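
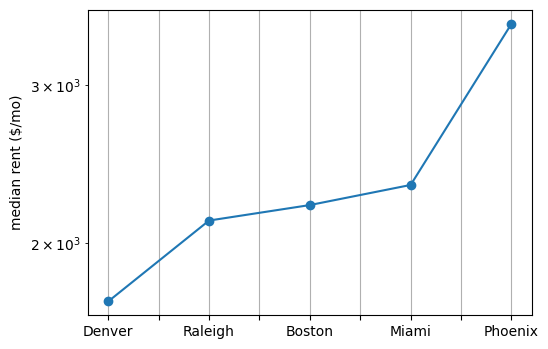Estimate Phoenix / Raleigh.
Phoenix ≈ 3600, Raleigh ≈ 2200; 3600/2200 ≈ 1.64.

≈ 1.64×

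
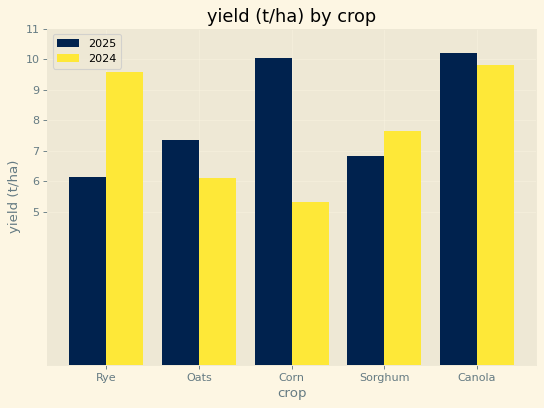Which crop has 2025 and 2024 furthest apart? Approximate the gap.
Corn, ≈ 5 t/ha

Corn: 2025 ≈ 10, 2024 ≈ 5 → gap ≈ 5. Next-largest (Rye) is only ≈ 4.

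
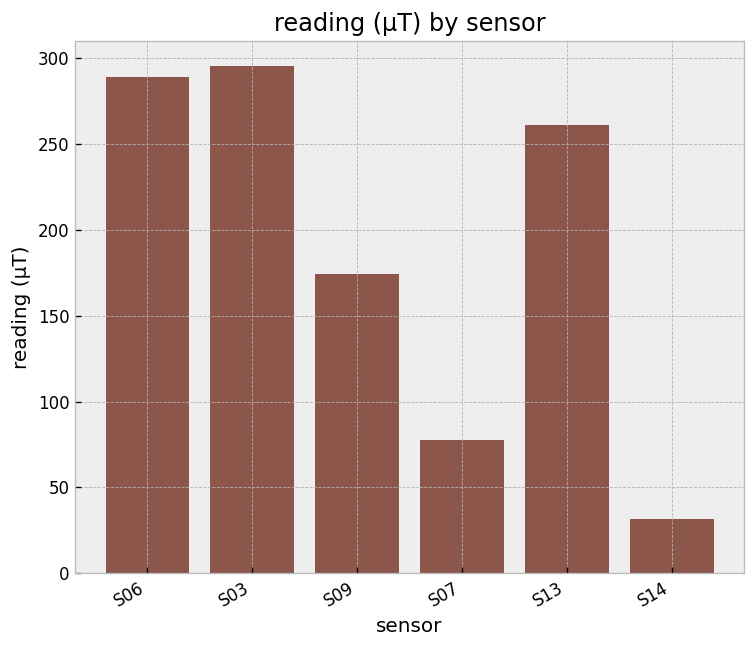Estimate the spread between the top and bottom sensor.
≈ 275

Max S03 ≈ 300, min S14 ≈ 25; range ≈ 275.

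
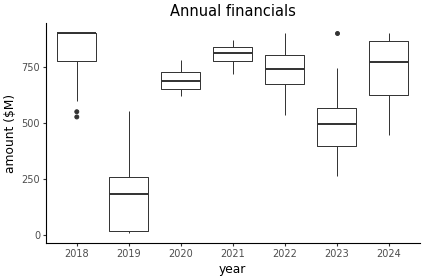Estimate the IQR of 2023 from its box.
≈ 200

Q3 ≈ 600, Q1 ≈ 400; IQR ≈ 200.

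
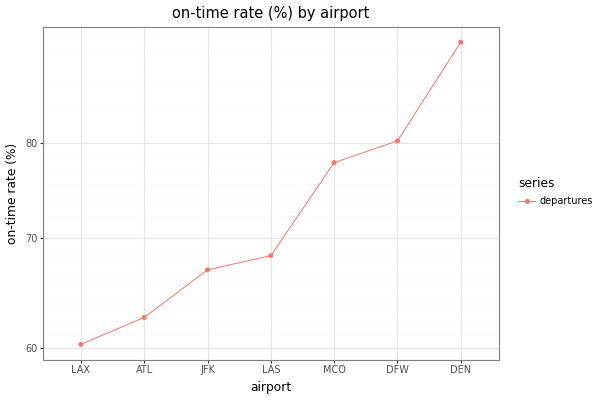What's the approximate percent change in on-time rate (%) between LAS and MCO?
LAS ≈ 70, MCO ≈ 80; (80 − 70) / 70 ≈ +14.3%.

≈ +14.3%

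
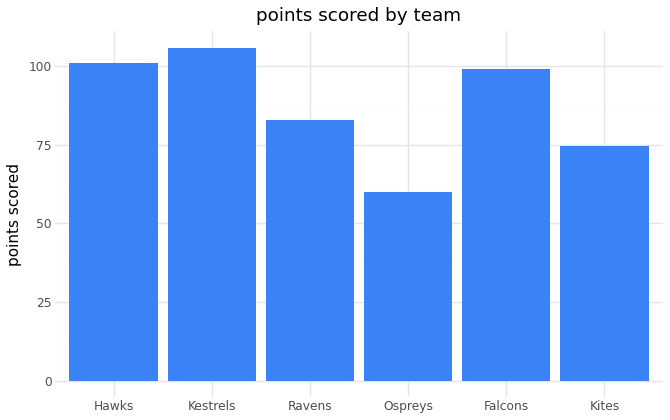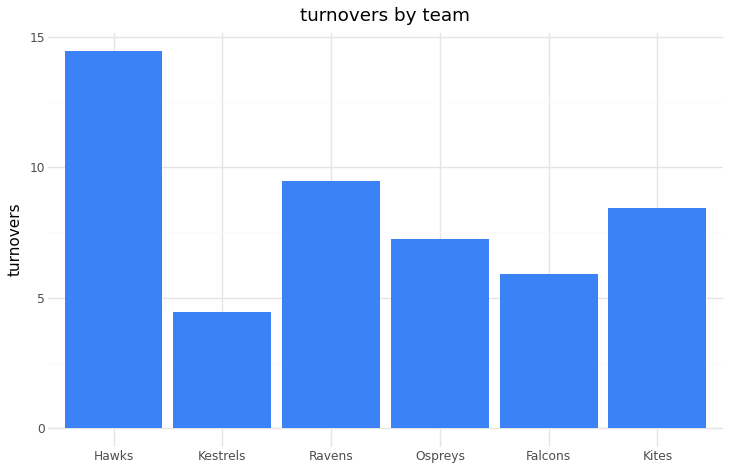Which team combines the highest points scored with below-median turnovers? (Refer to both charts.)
Kestrels

Chart 2 median turnovers ≈ 8; below-median teams: Kestrels, Ospreys, Falcons. Among those, Kestrels has the highest points scored (≈ 110).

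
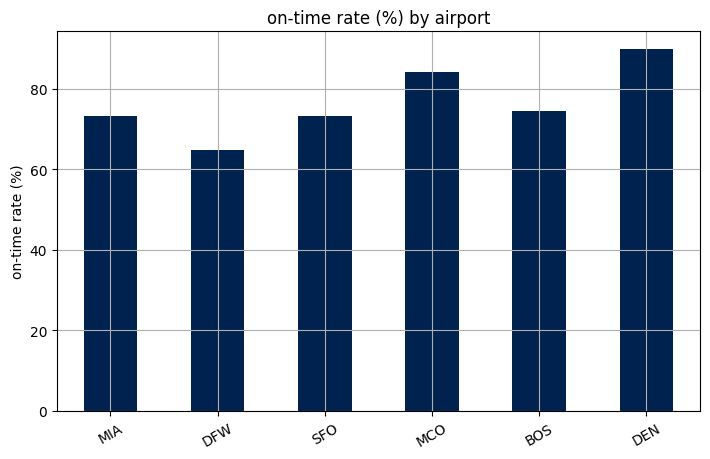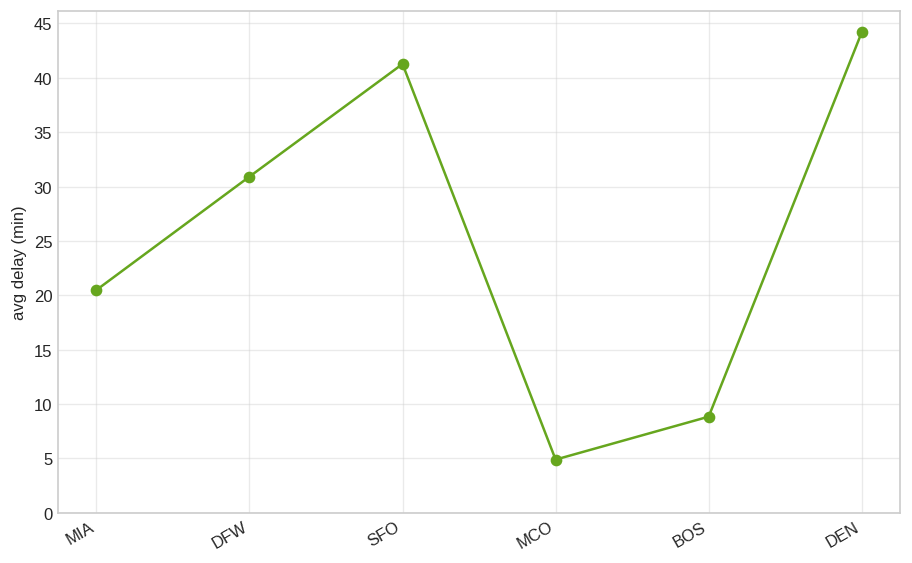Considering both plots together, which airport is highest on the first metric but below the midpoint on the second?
Chart 2 median avg delay (min) ≈ 25; below-median airports: MIA, MCO, BOS. Among those, MCO has the highest on-time rate (%) (≈ 80).

MCO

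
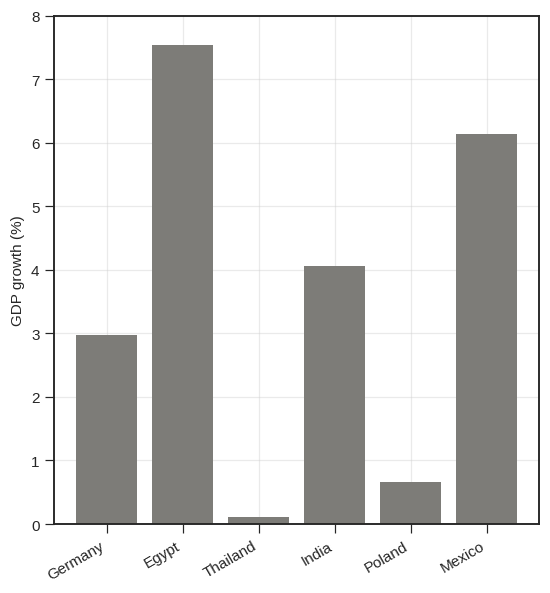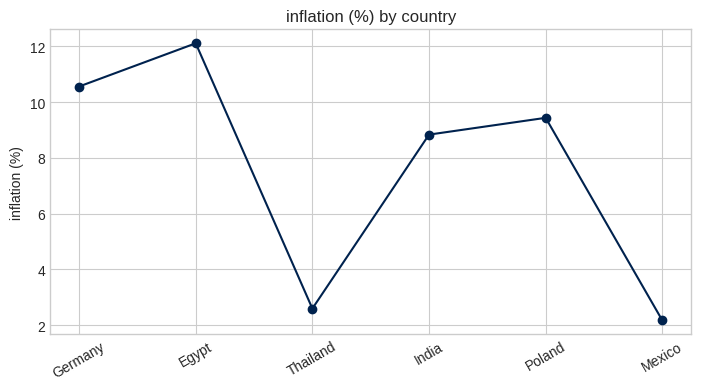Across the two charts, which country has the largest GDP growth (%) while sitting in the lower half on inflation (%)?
Mexico

Chart 2 median inflation (%) ≈ 10; below-median countries: Thailand, India, Mexico. Among those, Mexico has the highest GDP growth (%) (≈ 6).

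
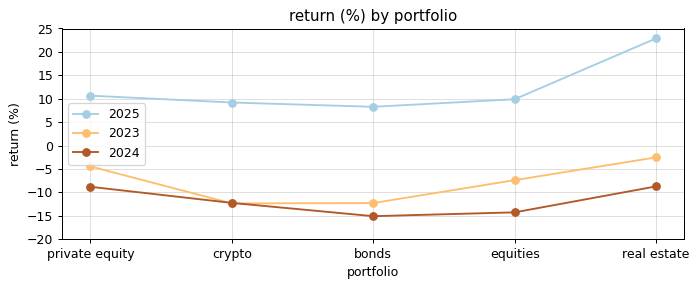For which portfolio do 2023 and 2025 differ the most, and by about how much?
real estate, ≈ 30 %

real estate: 2023 ≈ -5, 2025 ≈ 25 → gap ≈ 30. Next-largest (crypto) is only ≈ 20.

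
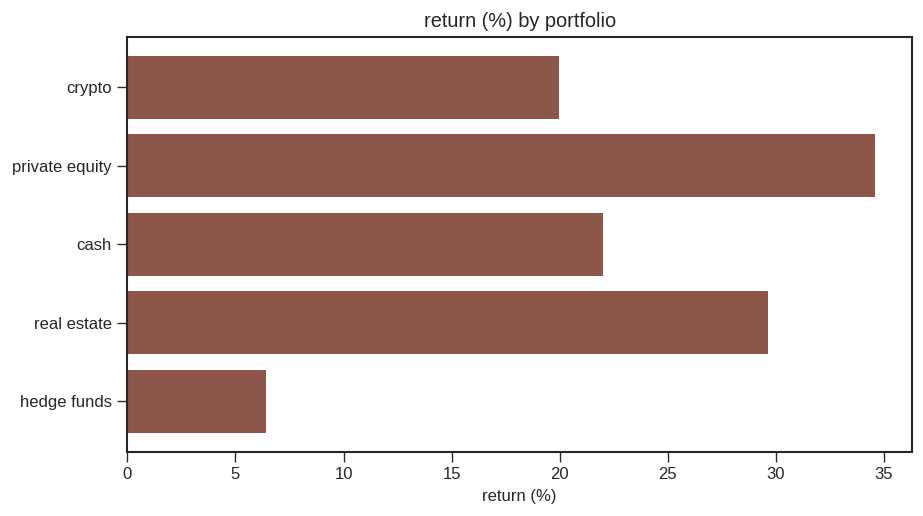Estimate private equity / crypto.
≈ 1.75×

private equity ≈ 35, crypto ≈ 20; 35/20 ≈ 1.75.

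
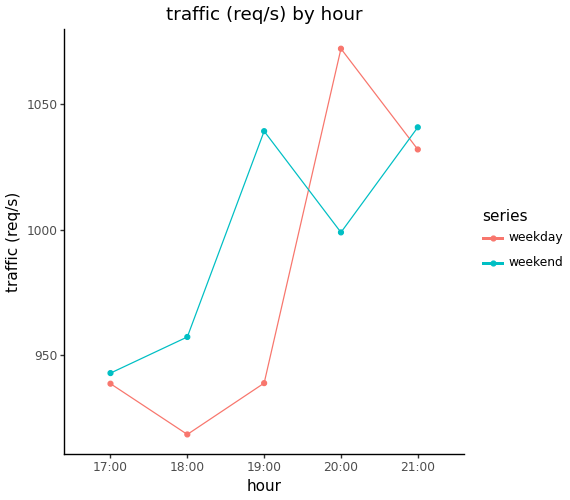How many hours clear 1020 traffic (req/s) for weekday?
Above 1020: 20:00, 21:00.

2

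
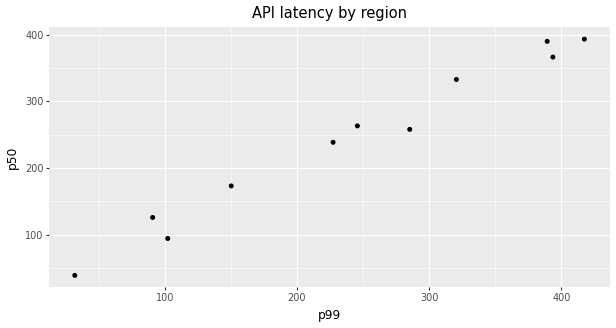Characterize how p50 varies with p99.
Points are positively correlated; strong (|r| ≈ 1.0).

positive, strong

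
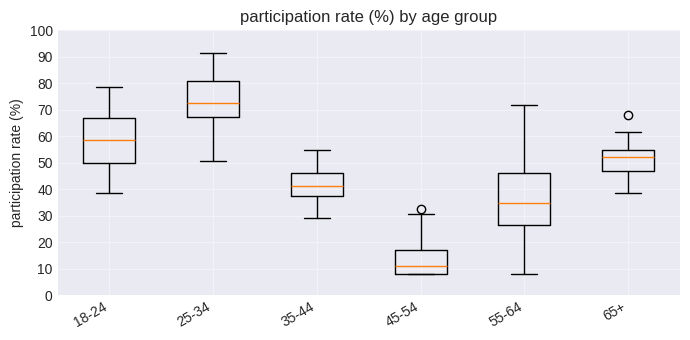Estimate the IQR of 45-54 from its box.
Q3 ≈ 20, Q1 ≈ 10; IQR ≈ 10.

≈ 10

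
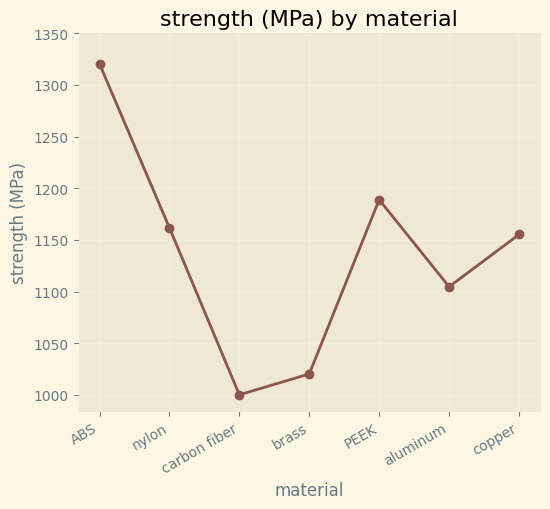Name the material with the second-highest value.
PEEK

Top 3: ABS ≈ 1300, PEEK ≈ 1200, nylon ≈ 1150.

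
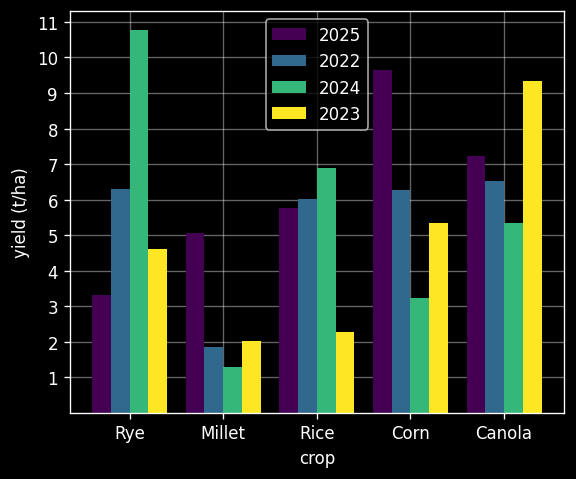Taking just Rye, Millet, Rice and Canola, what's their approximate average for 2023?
≈ 4

(5 + 2 + 2 + 9) / 4 ≈ 4.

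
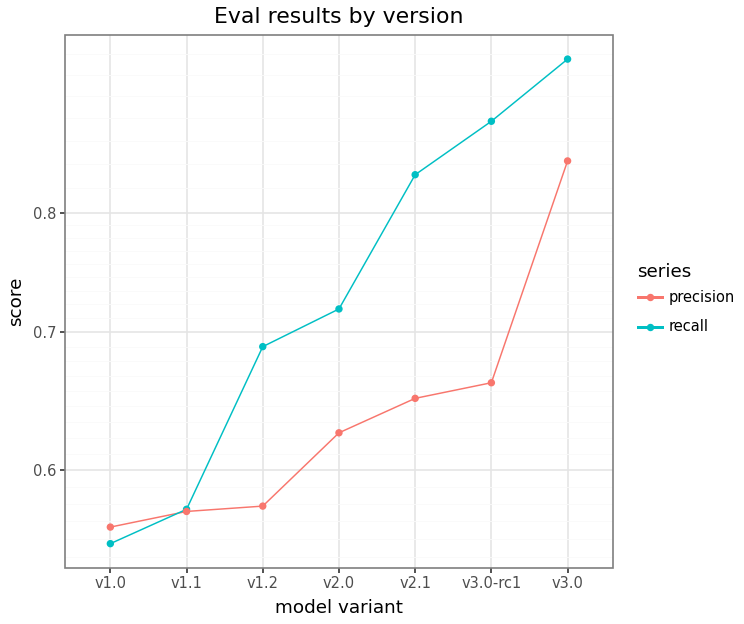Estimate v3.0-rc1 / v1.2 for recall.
v3.0-rc1 ≈ 0.90, v1.2 ≈ 0.70; 0.90/0.70 ≈ 1.29.

≈ 1.29×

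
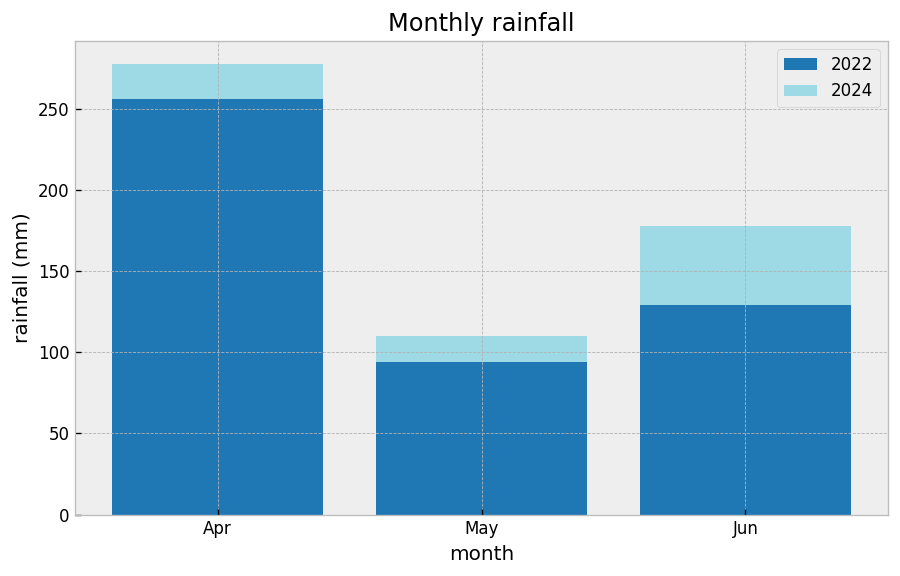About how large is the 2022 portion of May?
≈ 100

2022 top ≈ 100, bottom ≈ 0; segment ≈ 100.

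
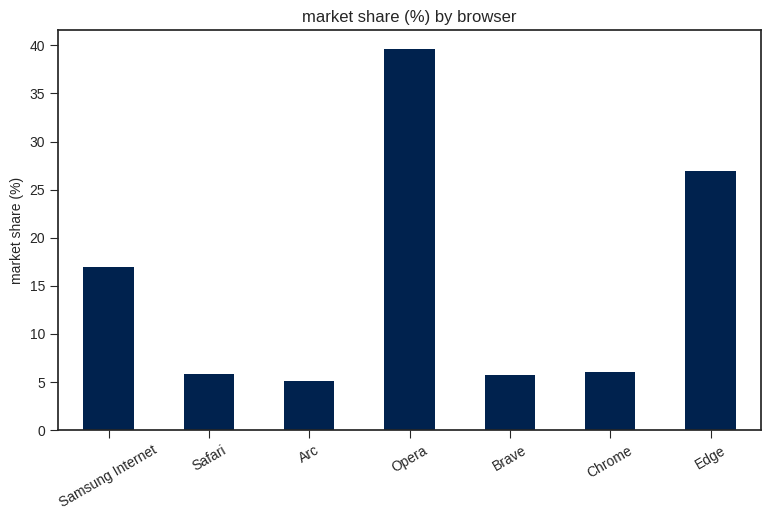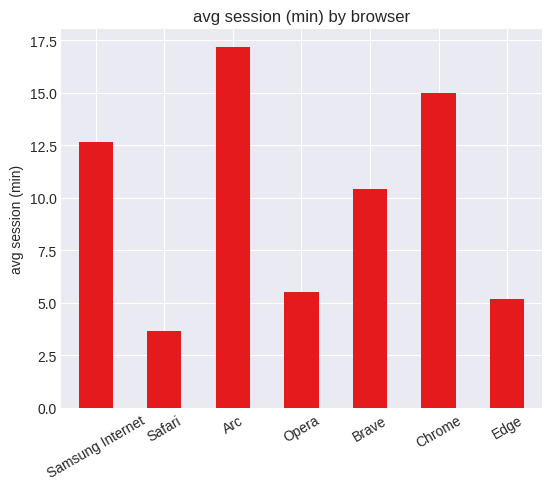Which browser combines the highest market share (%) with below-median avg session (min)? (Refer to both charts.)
Chart 2 median avg session (min) ≈ 10; below-median browsers: Safari, Opera, Edge. Among those, Opera has the highest market share (%) (≈ 40).

Opera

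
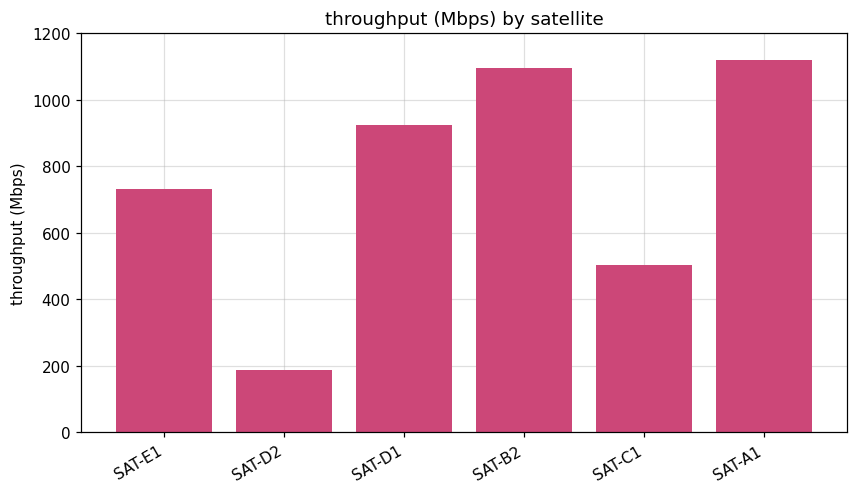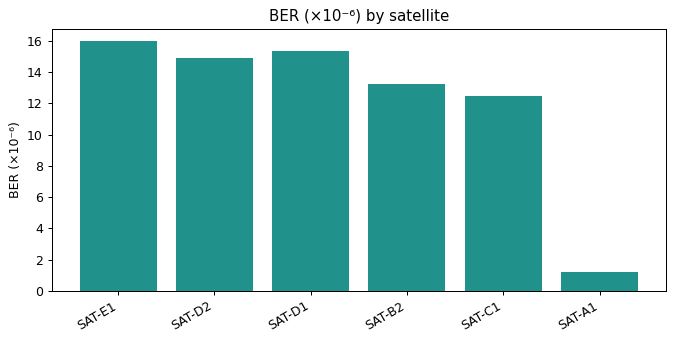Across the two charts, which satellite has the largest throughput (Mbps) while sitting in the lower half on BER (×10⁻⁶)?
Chart 2 median BER (×10⁻⁶) ≈ 14; below-median satellites: SAT-B2, SAT-C1, SAT-A1. Among those, SAT-A1 has the highest throughput (Mbps) (≈ 1200).

SAT-A1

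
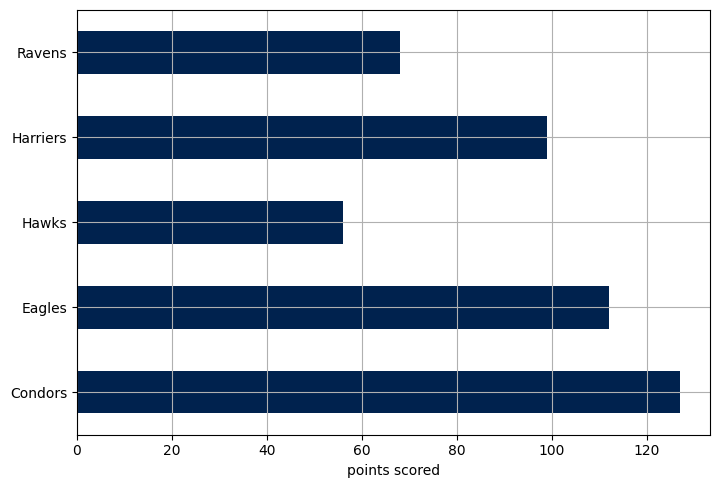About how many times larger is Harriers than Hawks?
Harriers ≈ 100, Hawks ≈ 60; 100/60 ≈ 1.67.

≈ 1.67×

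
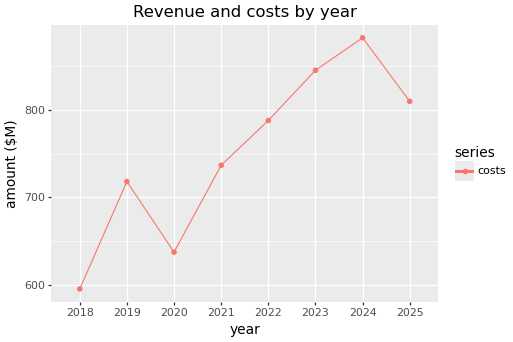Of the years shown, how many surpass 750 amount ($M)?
Above 750: 2022, 2023, 2024, 2025.

4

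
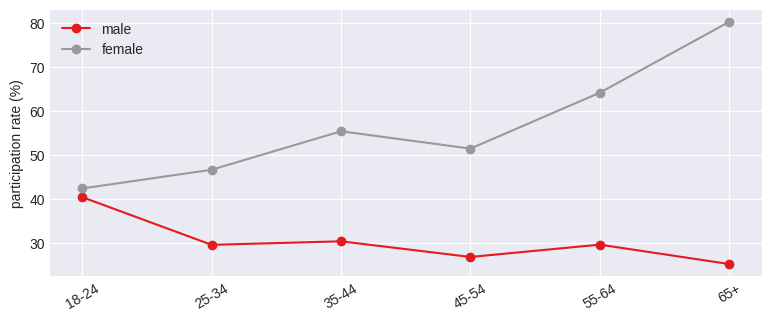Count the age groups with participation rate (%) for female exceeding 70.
Above 70: 65+.

1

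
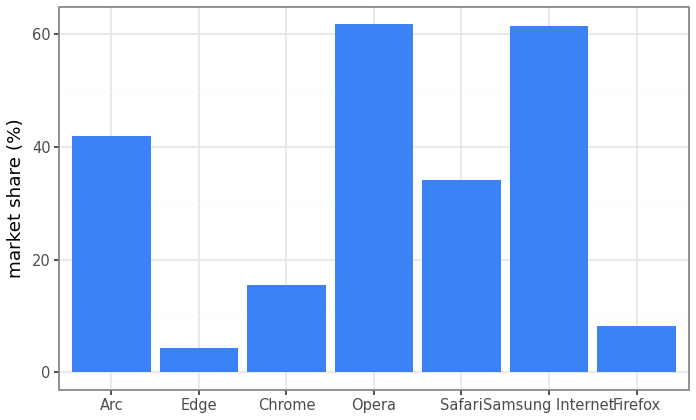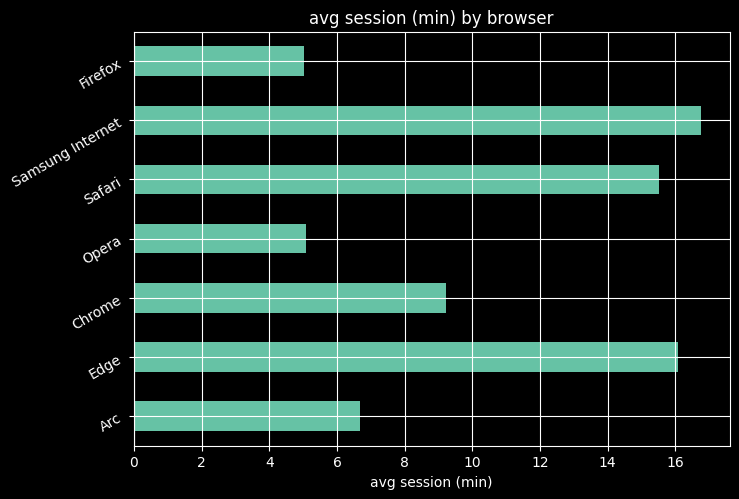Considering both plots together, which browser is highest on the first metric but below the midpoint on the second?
Chart 2 median avg session (min) ≈ 10; below-median browsers: Arc, Opera, Firefox. Among those, Opera has the highest market share (%) (≈ 60).

Opera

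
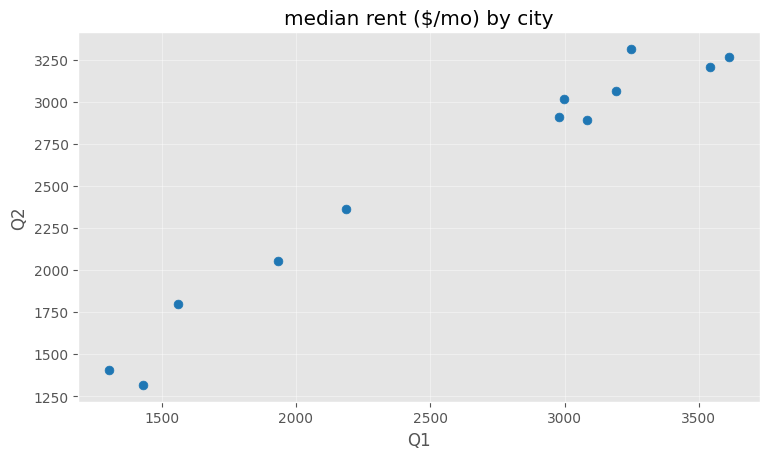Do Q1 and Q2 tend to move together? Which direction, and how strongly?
Points are positively correlated; strong (|r| ≈ 1.0).

positive, strong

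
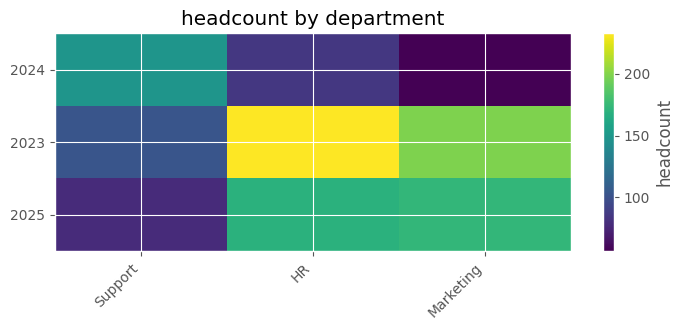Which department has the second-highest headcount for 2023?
Marketing

Top 3 for 2023: HR ≈ 240, Marketing ≈ 200, Support ≈ 100.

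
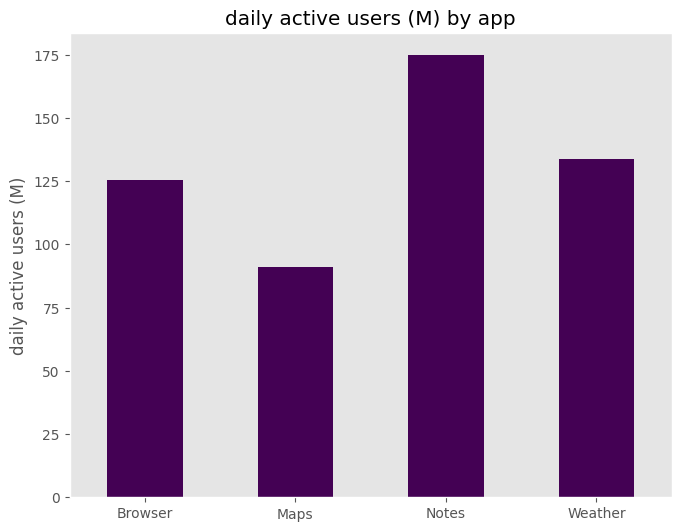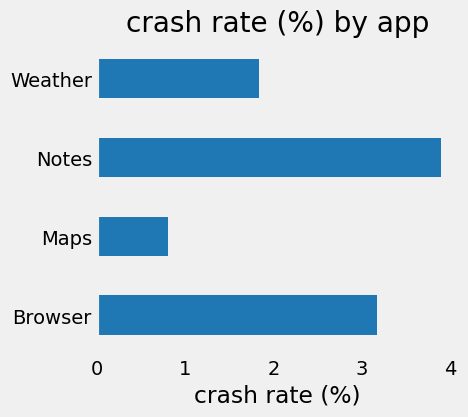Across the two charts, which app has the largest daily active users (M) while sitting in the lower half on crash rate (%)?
Chart 2 median crash rate (%) ≈ 2.5; below-median apps: Maps, Weather. Among those, Weather has the highest daily active users (M) (≈ 140).

Weather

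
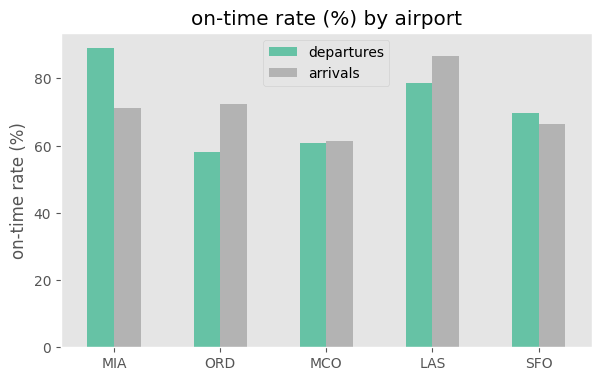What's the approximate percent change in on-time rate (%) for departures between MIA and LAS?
≈ -11.1%

MIA ≈ 90, LAS ≈ 80; (80 − 90) / 90 ≈ -11.1%.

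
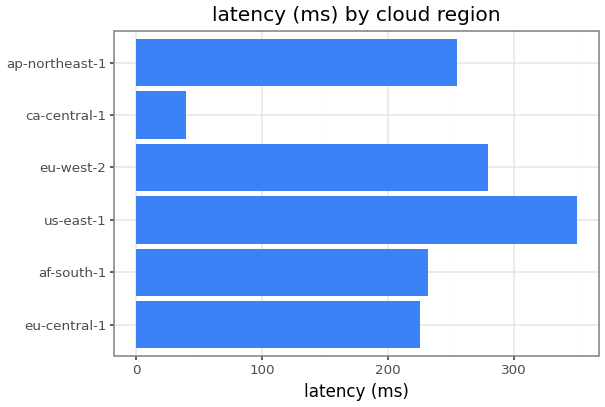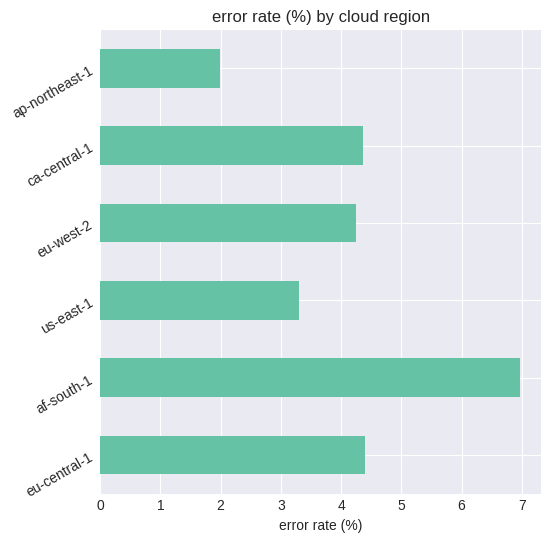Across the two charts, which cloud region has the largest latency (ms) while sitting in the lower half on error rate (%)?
Chart 2 median error rate (%) ≈ 4; below-median cloud regions: us-east-1, eu-west-2, ap-northeast-1. Among those, us-east-1 has the highest latency (ms) (≈ 350).

us-east-1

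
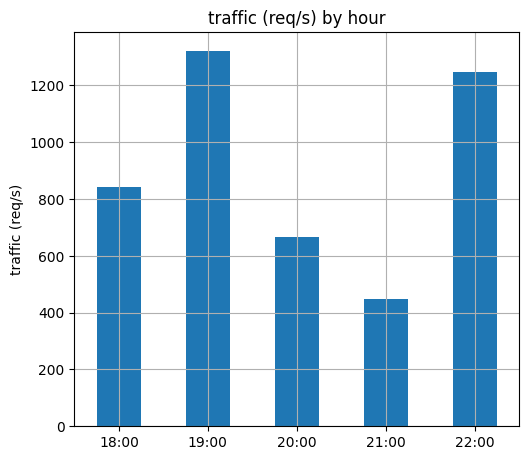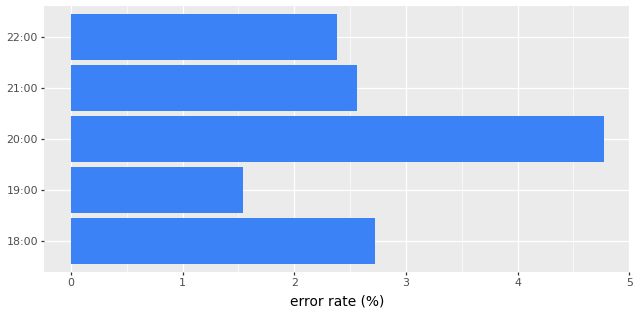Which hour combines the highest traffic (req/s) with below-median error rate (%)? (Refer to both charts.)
19:00

Chart 2 median error rate (%) ≈ 2.5; below-median hours: 19:00, 22:00. Among those, 19:00 has the highest traffic (req/s) (≈ 1400).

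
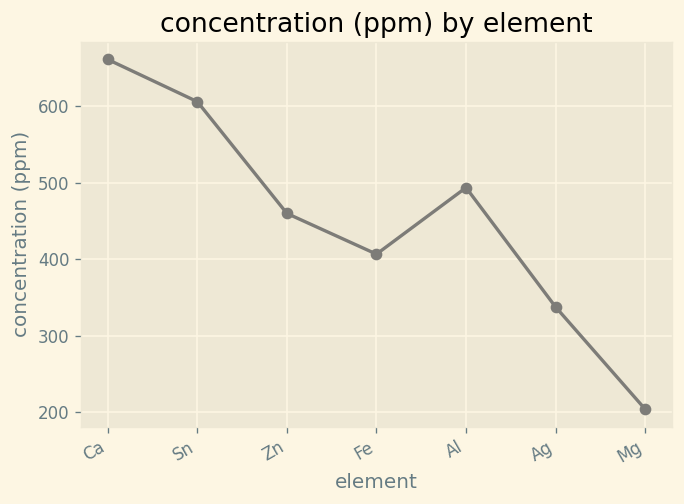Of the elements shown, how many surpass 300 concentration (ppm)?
Above 300: Ca, Sn, Zn, Fe, Al, Ag.

6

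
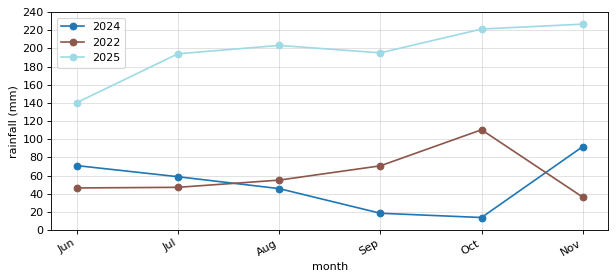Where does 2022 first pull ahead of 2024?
Jul: 2022 ≈ 40 vs 2024 ≈ 60 (not yet); Aug: 2022 ≈ 60 vs 2024 ≈ 40 (first crossover).

Aug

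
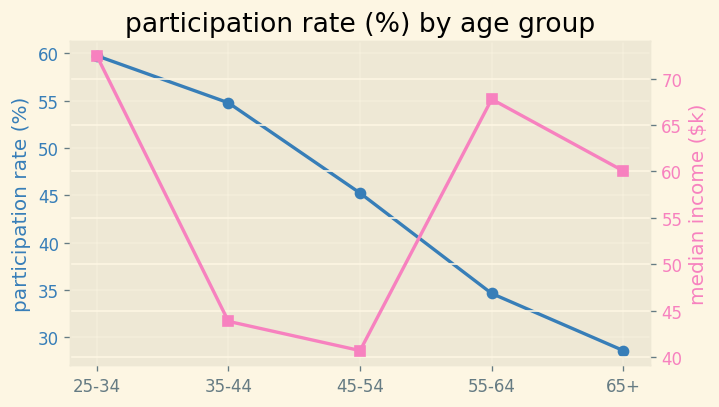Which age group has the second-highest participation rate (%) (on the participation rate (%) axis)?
Top 3 (on the participation rate (%) axis): 25-34 ≈ 60, 35-44 ≈ 55, 45-54 ≈ 45.

35-44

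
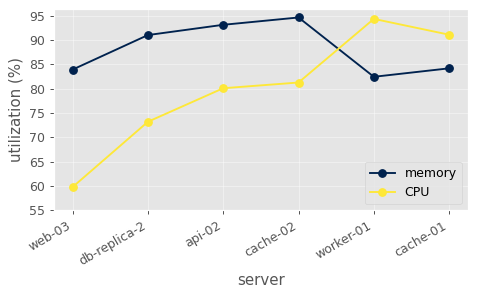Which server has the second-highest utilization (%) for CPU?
Top 3 for CPU: worker-01 ≈ 95, cache-01 ≈ 90, cache-02 ≈ 80.

cache-01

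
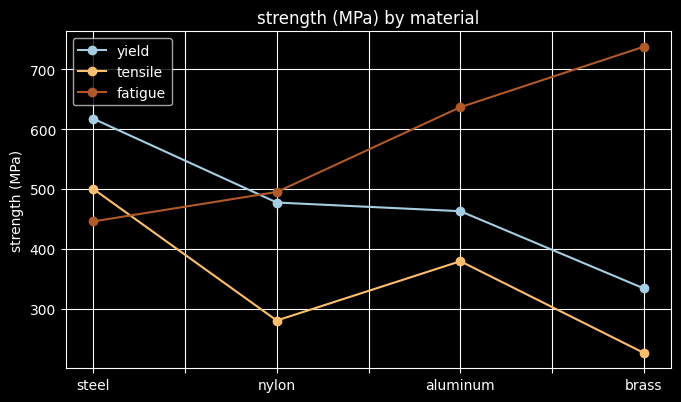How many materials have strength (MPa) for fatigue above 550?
Above 550: aluminum, brass.

2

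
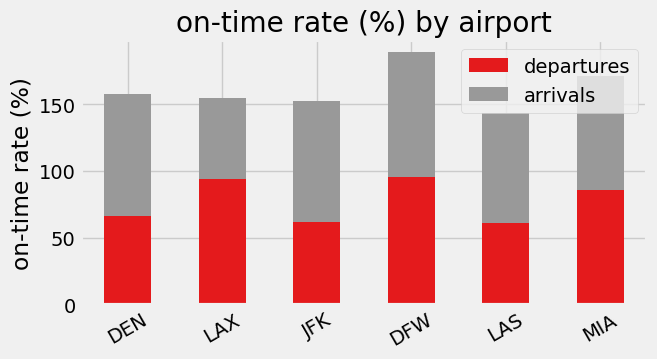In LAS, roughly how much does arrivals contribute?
≈ 80

arrivals top ≈ 140, bottom ≈ 60; segment ≈ 80.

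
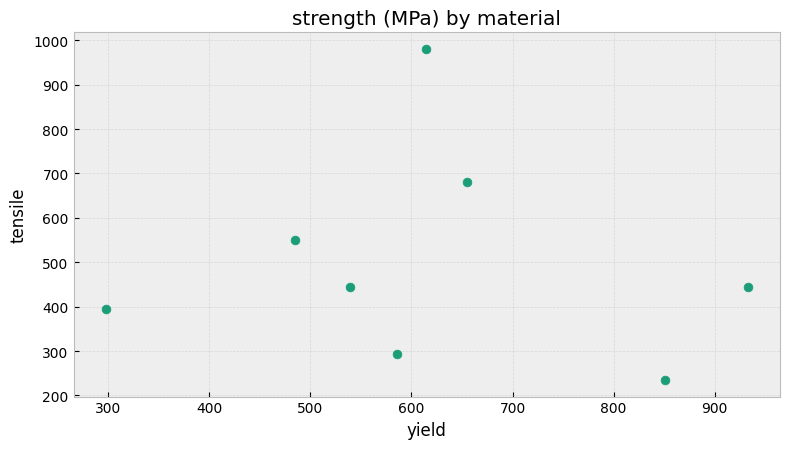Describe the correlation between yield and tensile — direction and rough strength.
Points are roughly uncorrelated; weak (|r| ≈ 0.1).

no clear correlation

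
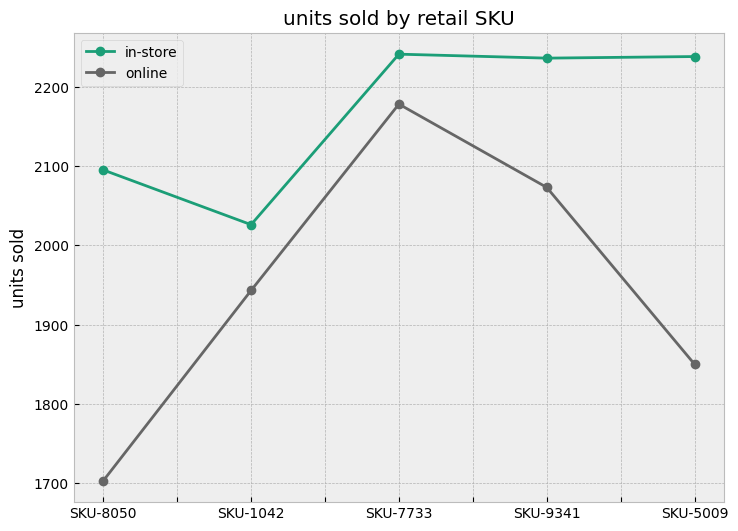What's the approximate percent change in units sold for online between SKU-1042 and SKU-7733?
≈ +12.8%

SKU-1042 ≈ 1950, SKU-7733 ≈ 2200; (2200 − 1950) / 1950 ≈ +12.8%.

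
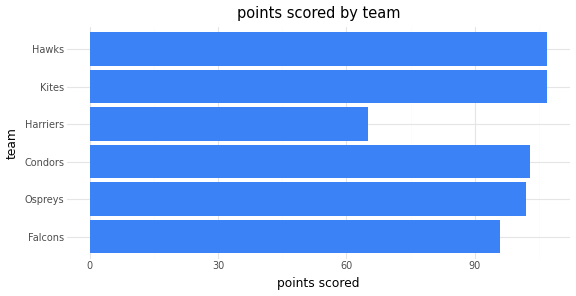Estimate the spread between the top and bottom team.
Max Kites ≈ 110, min Harriers ≈ 60; range ≈ 50.

≈ 50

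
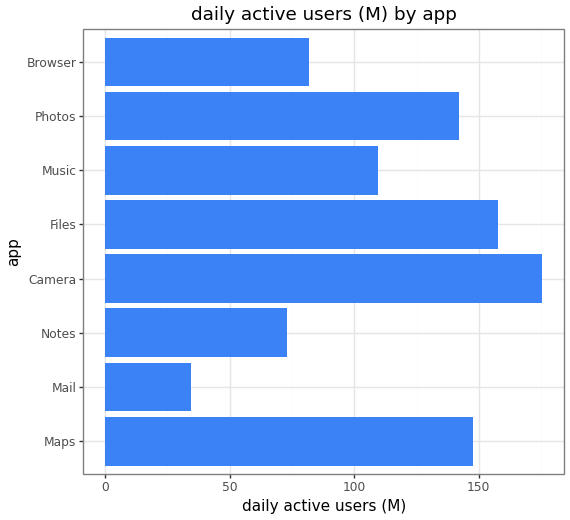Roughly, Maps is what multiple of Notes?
≈ 1.75×

Maps ≈ 140, Notes ≈ 80; 140/80 ≈ 1.75.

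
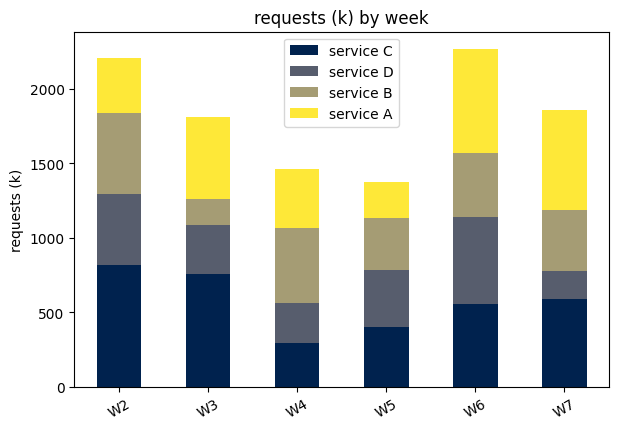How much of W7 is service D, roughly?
≈ 200

service D top ≈ 800, bottom ≈ 600; segment ≈ 200.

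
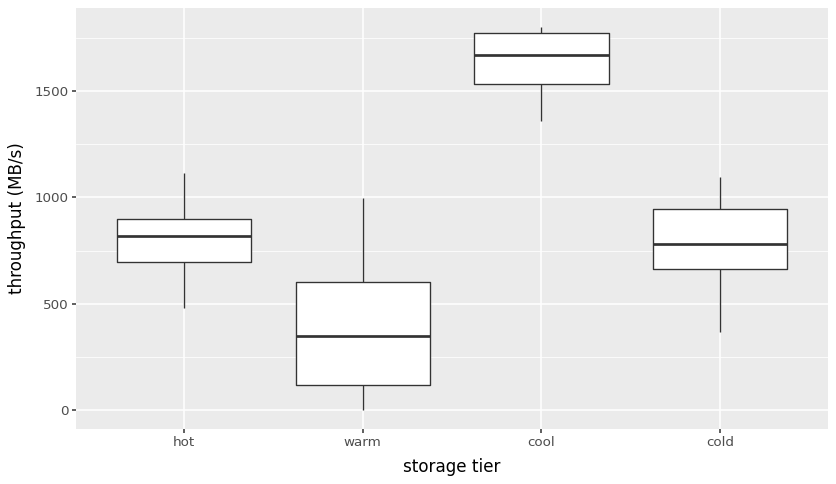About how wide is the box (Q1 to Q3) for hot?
Q3 ≈ 800, Q1 ≈ 600; IQR ≈ 200.

≈ 200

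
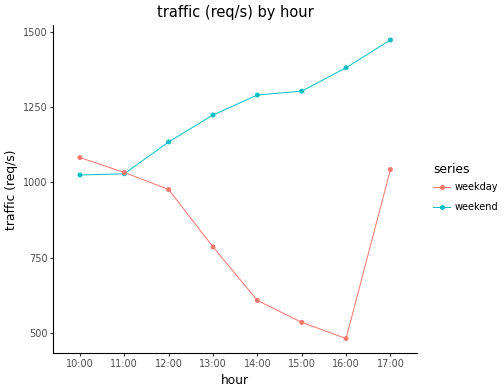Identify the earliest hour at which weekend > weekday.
12:00

11:00: weekend ≈ 1000 vs weekday ≈ 1000 (not yet); 12:00: weekend ≈ 1100 vs weekday ≈ 1000 (first crossover).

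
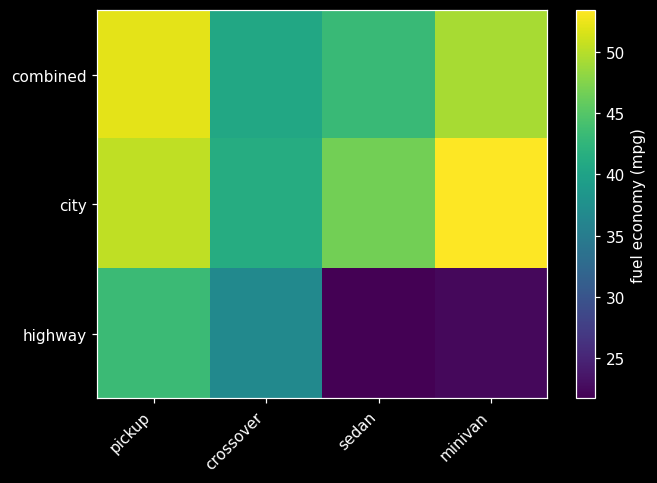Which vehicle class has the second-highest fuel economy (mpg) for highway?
crossover

Top 3 for highway: pickup ≈ 45, crossover ≈ 35, minivan ≈ 20.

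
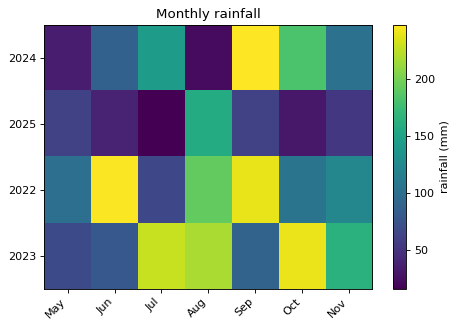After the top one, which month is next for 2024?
Oct

Top 3 for 2024: Sep ≈ 240, Oct ≈ 180, Jul ≈ 140.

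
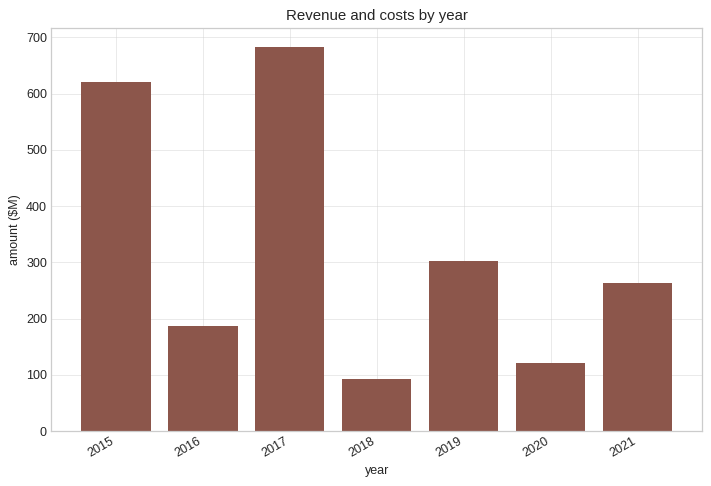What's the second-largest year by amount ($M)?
2015

Top 3: 2017 ≈ 700, 2015 ≈ 600, 2019 ≈ 300.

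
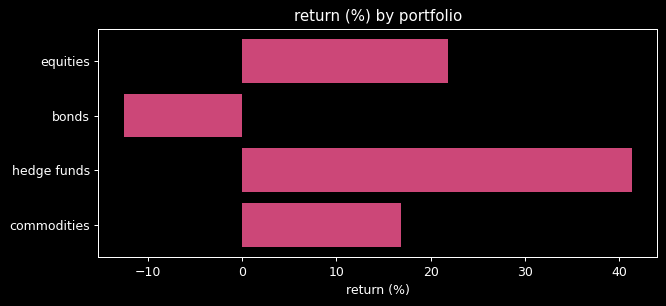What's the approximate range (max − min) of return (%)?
≈ 55

Max hedge funds ≈ 40, min bonds ≈ -15; range ≈ 55.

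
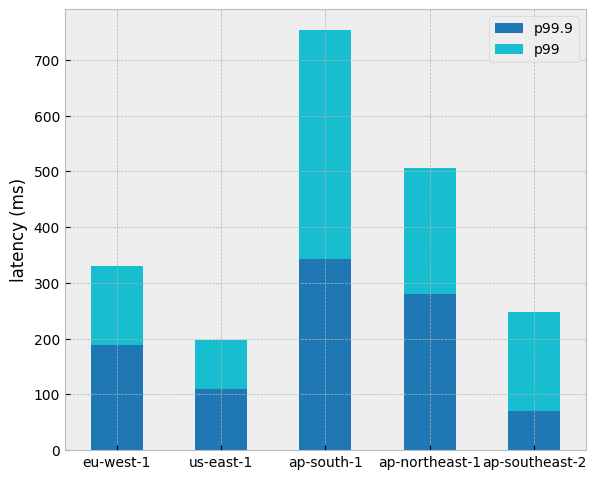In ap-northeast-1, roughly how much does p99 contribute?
p99 top ≈ 500, bottom ≈ 300; segment ≈ 200.

≈ 200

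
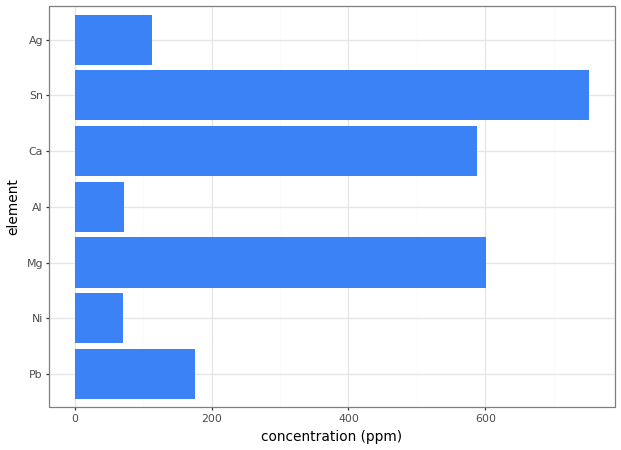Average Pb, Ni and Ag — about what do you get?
(200 + 100 + 100) / 3 ≈ 133.

≈ 133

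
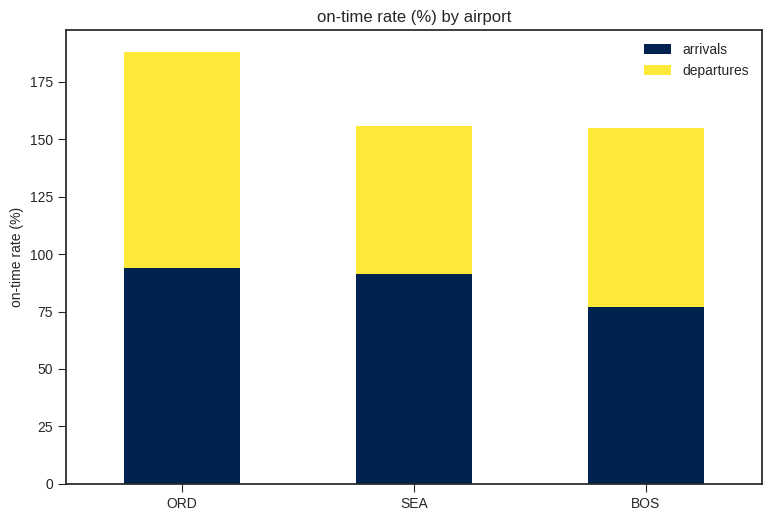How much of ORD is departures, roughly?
≈ 80

departures top ≈ 180, bottom ≈ 100; segment ≈ 80.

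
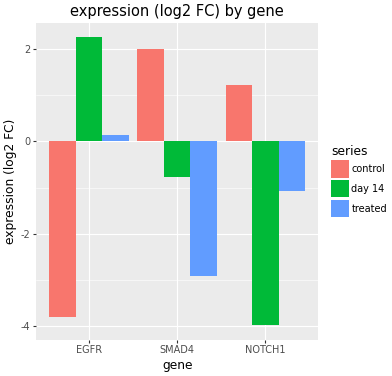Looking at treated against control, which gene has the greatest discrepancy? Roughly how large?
SMAD4: treated ≈ -3, control ≈ 2 → gap ≈ 5. Next-largest (EGFR) is only ≈ 4.

SMAD4, ≈ 5 log2 FC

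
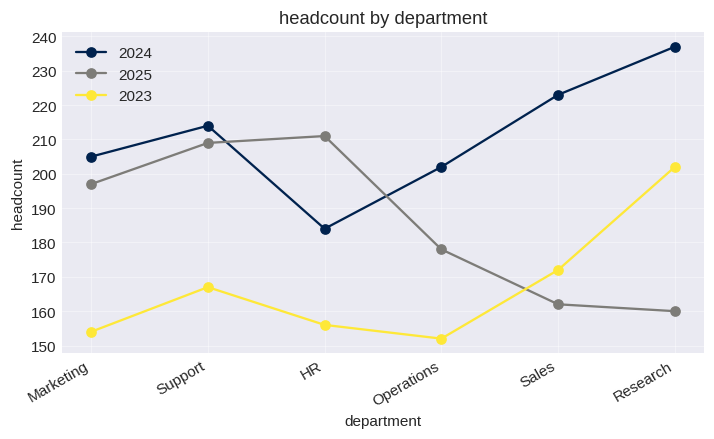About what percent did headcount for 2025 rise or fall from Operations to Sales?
≈ -11.1%

Operations ≈ 180, Sales ≈ 160; (160 − 180) / 180 ≈ -11.1%.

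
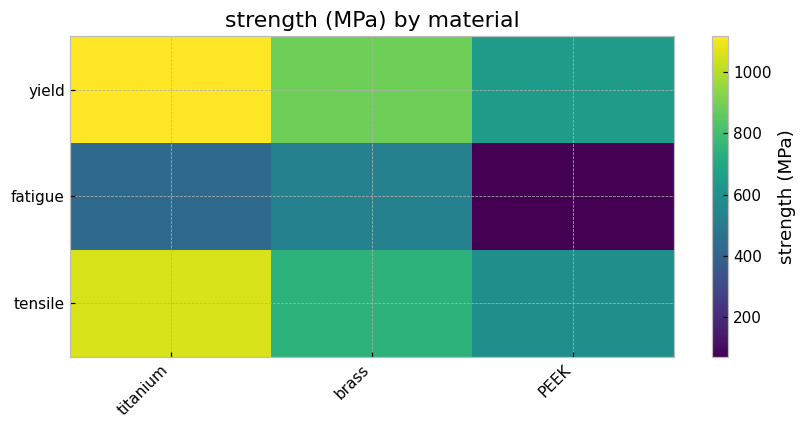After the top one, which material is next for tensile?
Top 3 for tensile: titanium ≈ 1100, brass ≈ 700, PEEK ≈ 600.

brass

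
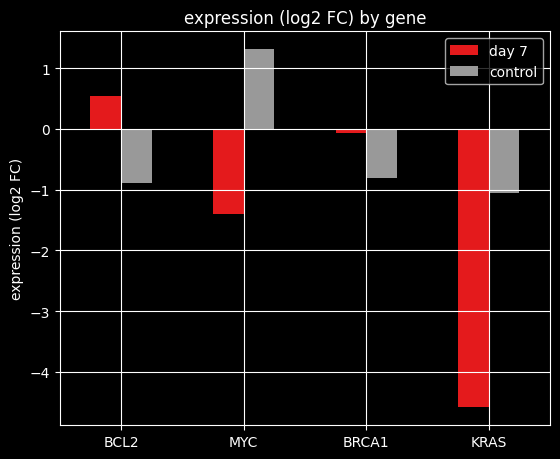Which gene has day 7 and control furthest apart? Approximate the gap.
KRAS: day 7 ≈ -4.5, control ≈ -1.0 → gap ≈ 3.5. Next-largest (MYC) is only ≈ 3.0.

KRAS, ≈ 3.5 log2 FC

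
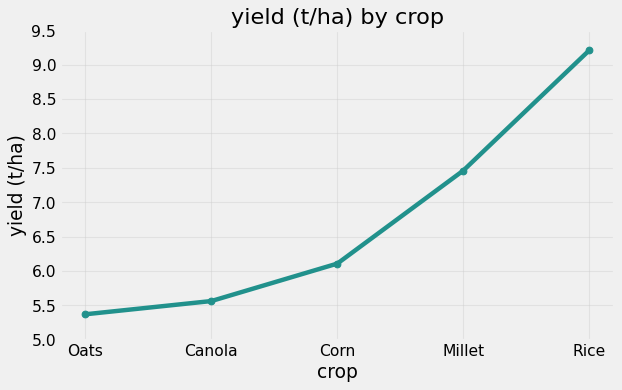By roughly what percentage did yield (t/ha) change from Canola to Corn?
≈ +9.1%

Canola ≈ 5.5, Corn ≈ 6.0; (6.0 − 5.5) / 5.5 ≈ +9.1%.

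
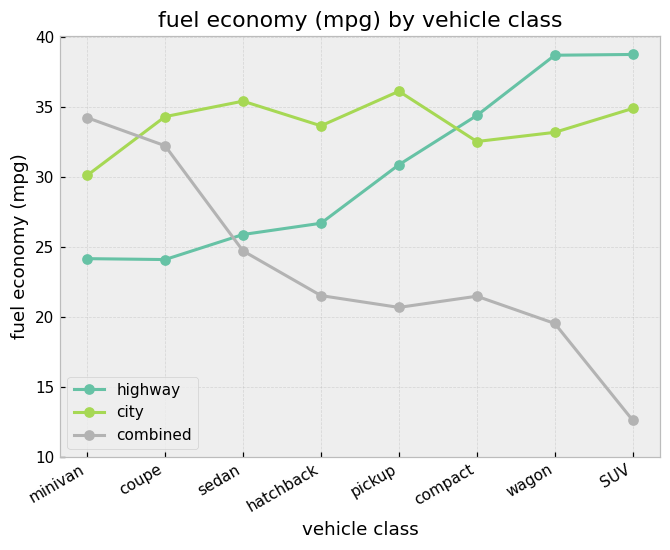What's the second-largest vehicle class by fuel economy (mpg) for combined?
coupe

Top 3 for combined: minivan ≈ 35, coupe ≈ 30, sedan ≈ 25.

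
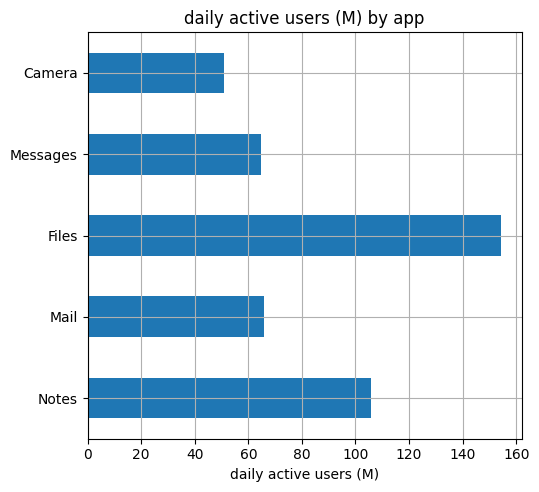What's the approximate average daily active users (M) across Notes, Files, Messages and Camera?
≈ 95

(100 + 160 + 60 + 60) / 4 ≈ 95.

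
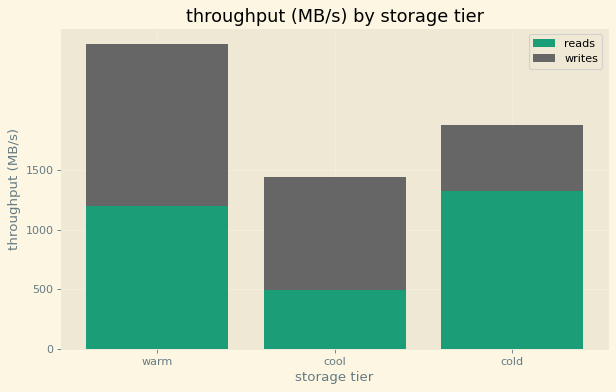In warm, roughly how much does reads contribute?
reads top ≈ 1000, bottom ≈ 0; segment ≈ 1000.

≈ 1000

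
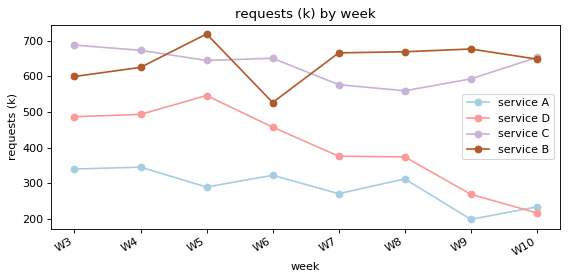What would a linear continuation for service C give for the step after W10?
Last three: 550, 600, 650 → slope ≈ 50/step → next ≈ 700.

≈ 700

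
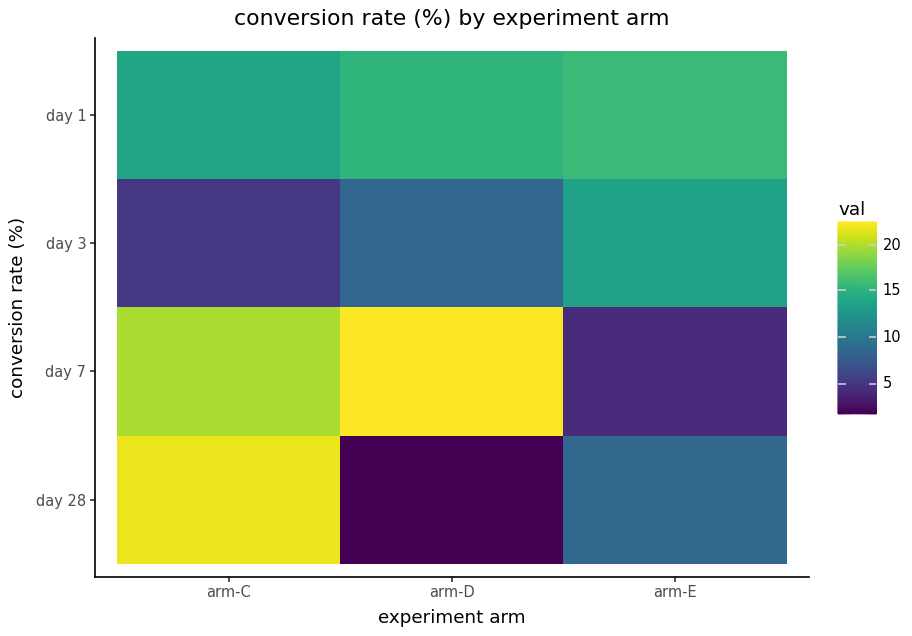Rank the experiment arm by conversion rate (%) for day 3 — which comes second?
arm-D

Top 3 for day 3: arm-E ≈ 14, arm-D ≈ 8, arm-C ≈ 4.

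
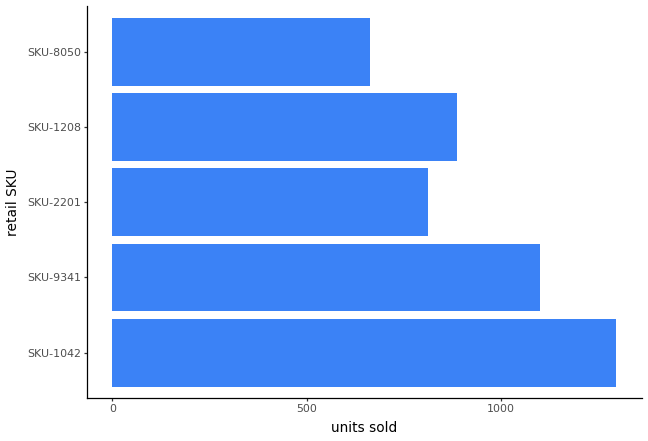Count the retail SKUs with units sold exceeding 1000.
Above 1000: SKU-1042, SKU-9341.

2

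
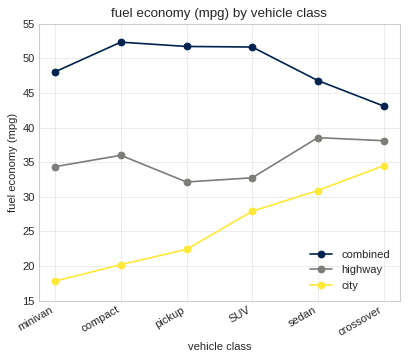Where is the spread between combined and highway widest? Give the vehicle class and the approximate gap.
pickup: combined ≈ 50, highway ≈ 30 → gap ≈ 20. Next-largest (SUV) is only ≈ 15.

pickup, ≈ 20 mpg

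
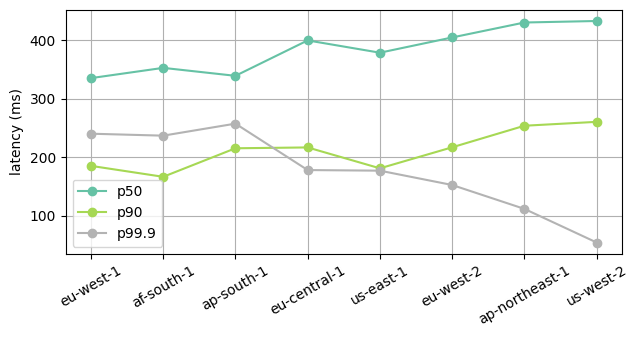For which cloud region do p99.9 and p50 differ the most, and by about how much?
us-west-2, ≈ 400 ms

us-west-2: p99.9 ≈ 50, p50 ≈ 450 → gap ≈ 400. Next-largest (ap-northeast-1) is only ≈ 350.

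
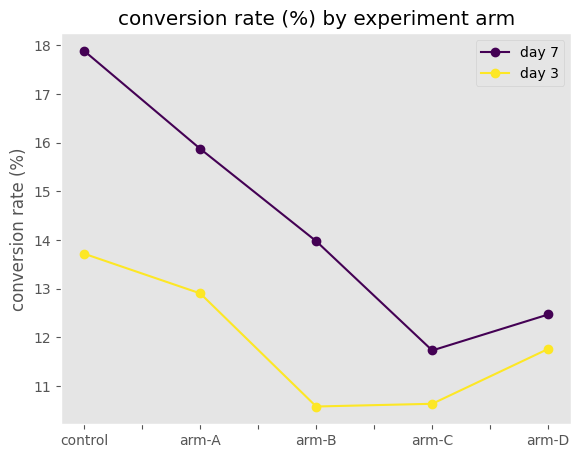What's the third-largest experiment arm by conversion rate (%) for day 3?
Top 4 for day 3: control ≈ 14, arm-A ≈ 13, arm-D ≈ 12, arm-C ≈ 11.

arm-D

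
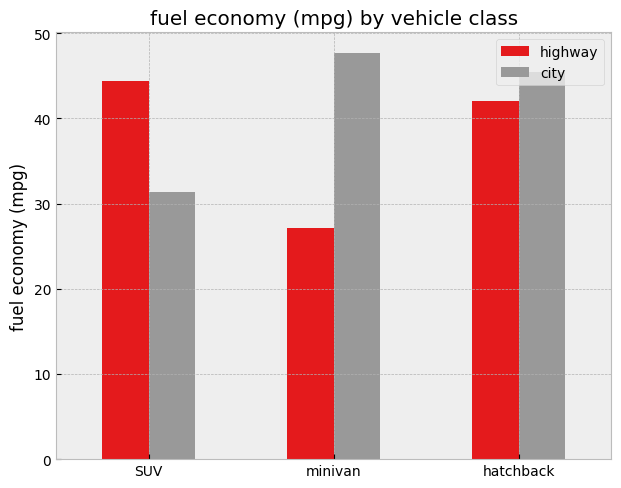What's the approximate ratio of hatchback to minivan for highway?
hatchback ≈ 40, minivan ≈ 25; 40/25 ≈ 1.6.

≈ 1.6×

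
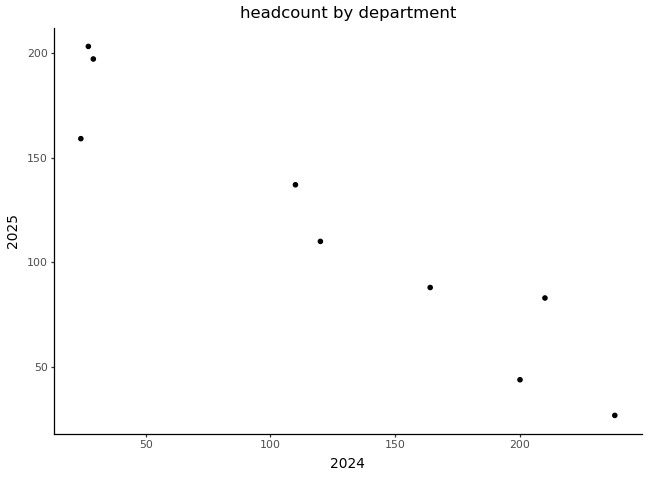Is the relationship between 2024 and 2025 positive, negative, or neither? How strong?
negative, strong

Points are negatively correlated; strong (|r| ≈ 1.0).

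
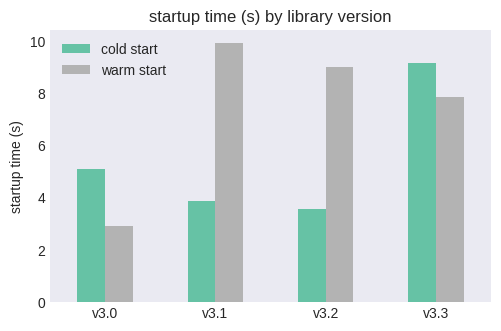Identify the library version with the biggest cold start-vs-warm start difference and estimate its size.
v3.1: cold start ≈ 4, warm start ≈ 10 → gap ≈ 6. Next-largest (v3.2) is only ≈ 5.

v3.1, ≈ 6 s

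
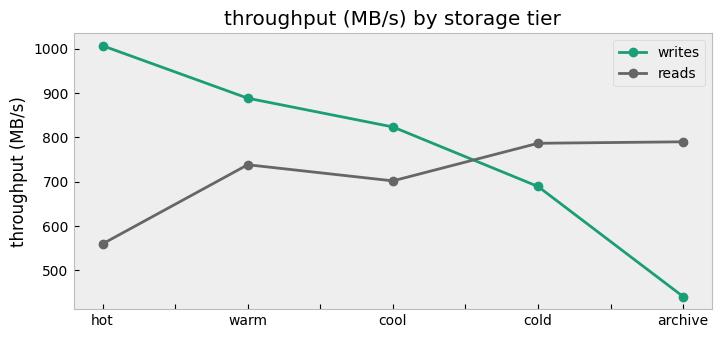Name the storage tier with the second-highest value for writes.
warm

Top 3 for writes: hot ≈ 1000, warm ≈ 900, cool ≈ 800.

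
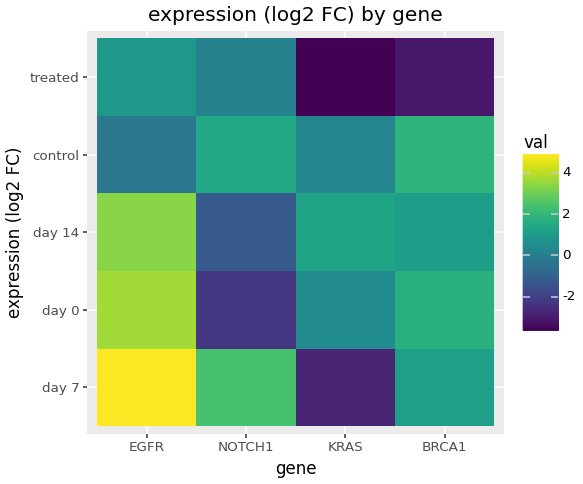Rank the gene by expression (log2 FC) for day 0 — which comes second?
BRCA1

Top 3 for day 0: EGFR ≈ 4, BRCA1 ≈ 2, KRAS ≈ 0.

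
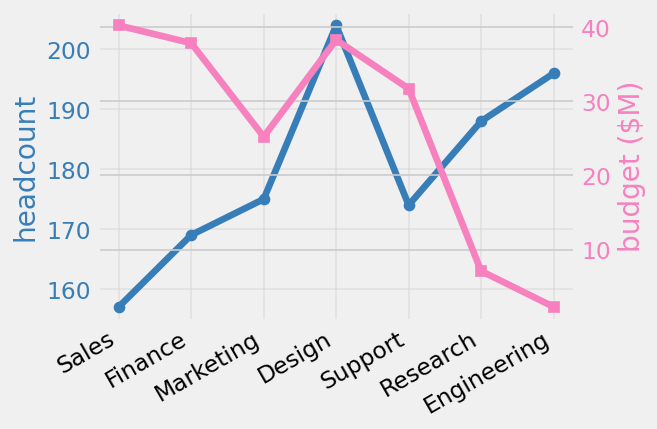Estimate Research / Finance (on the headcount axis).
Research ≈ 190, Finance ≈ 170; 190/170 ≈ 1.12.

≈ 1.12×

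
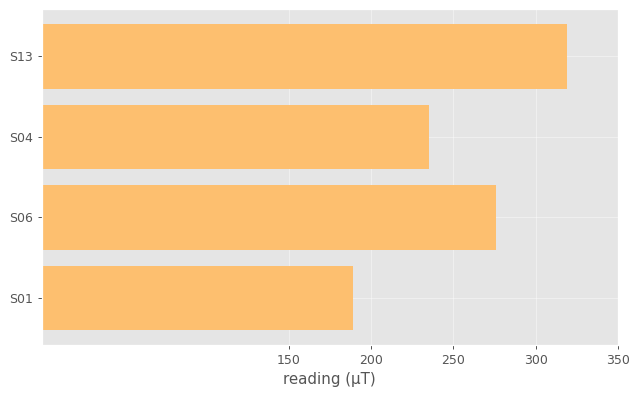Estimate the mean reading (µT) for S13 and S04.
≈ 275

(300 + 250) / 2 ≈ 275.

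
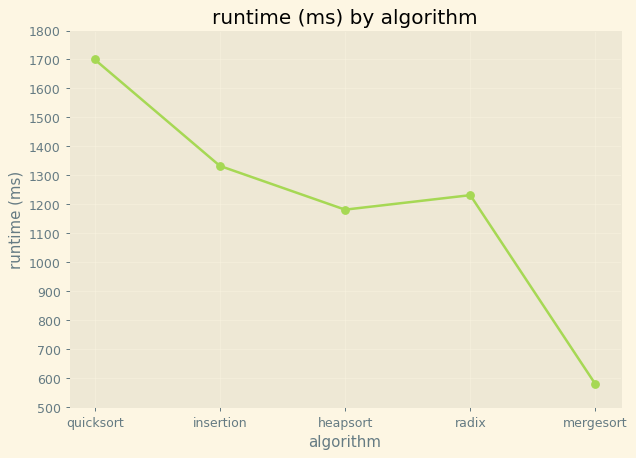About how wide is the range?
Max quicksort ≈ 1700, min mergesort ≈ 600; range ≈ 1100.

≈ 1100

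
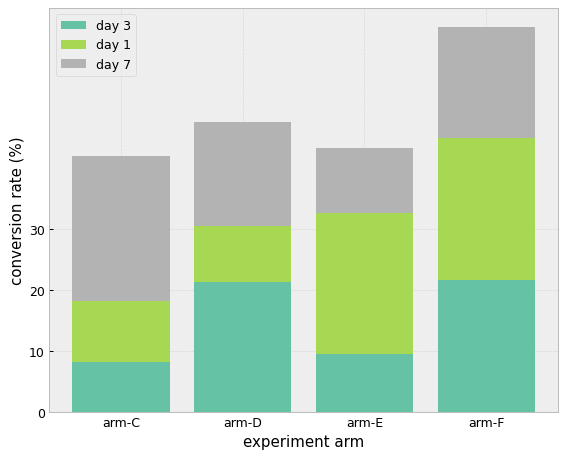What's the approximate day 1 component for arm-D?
≈ 10

day 1 top ≈ 30, bottom ≈ 20; segment ≈ 10.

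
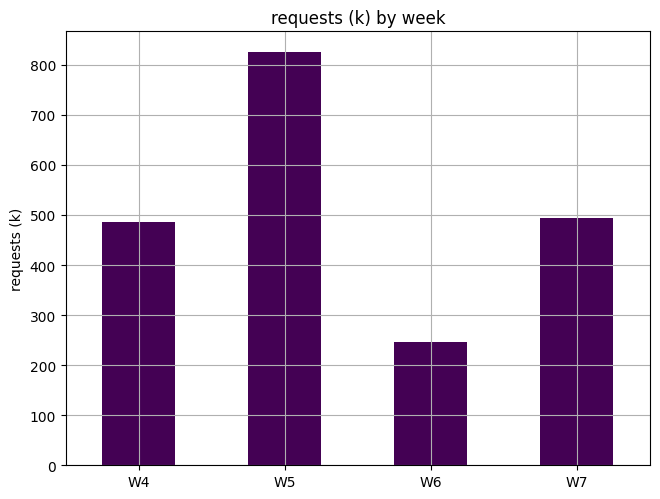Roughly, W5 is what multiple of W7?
≈ 1.6×

W5 ≈ 800, W7 ≈ 500; 800/500 ≈ 1.6.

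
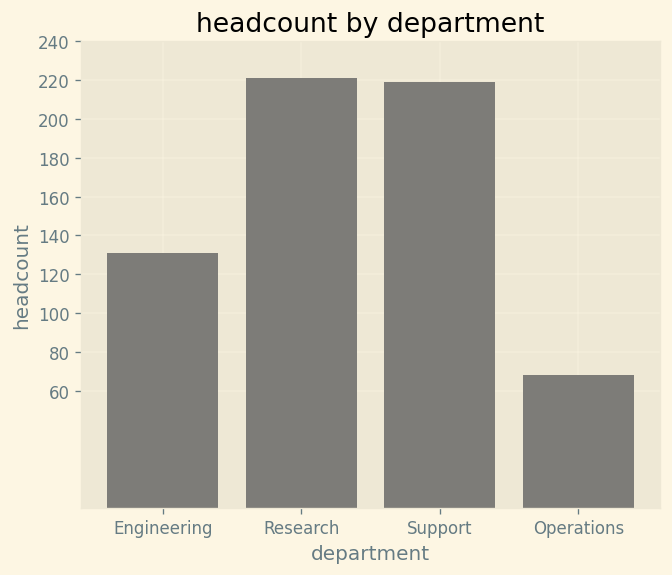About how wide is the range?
Max Research ≈ 220, min Operations ≈ 60; range ≈ 160.

≈ 160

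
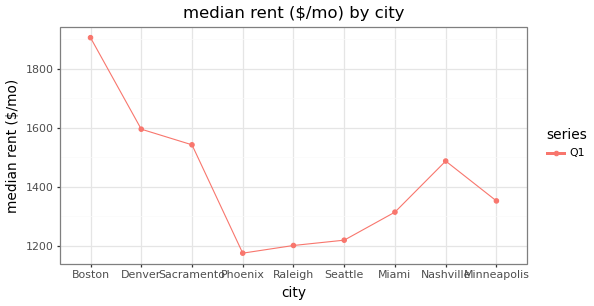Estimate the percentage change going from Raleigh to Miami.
≈ +8.3%

Raleigh ≈ 1200, Miami ≈ 1300; (1300 − 1200) / 1200 ≈ +8.3%.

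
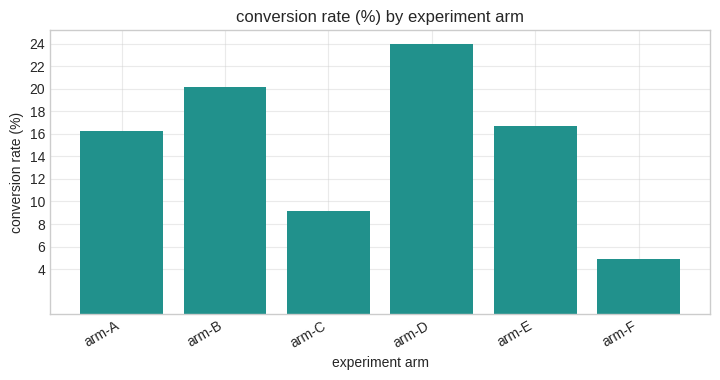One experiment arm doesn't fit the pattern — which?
arm-F ≈ 4; the rest sit between ≈ 10 and ≈ 24.

arm-F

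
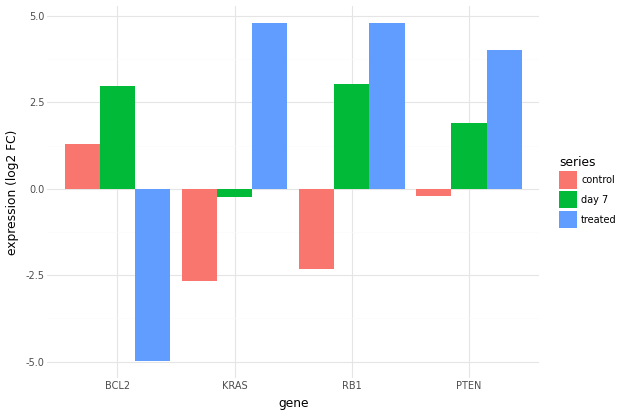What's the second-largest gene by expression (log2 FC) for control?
Top 3 for control: BCL2 ≈ 1, PTEN ≈ 0, RB1 ≈ -2.

PTEN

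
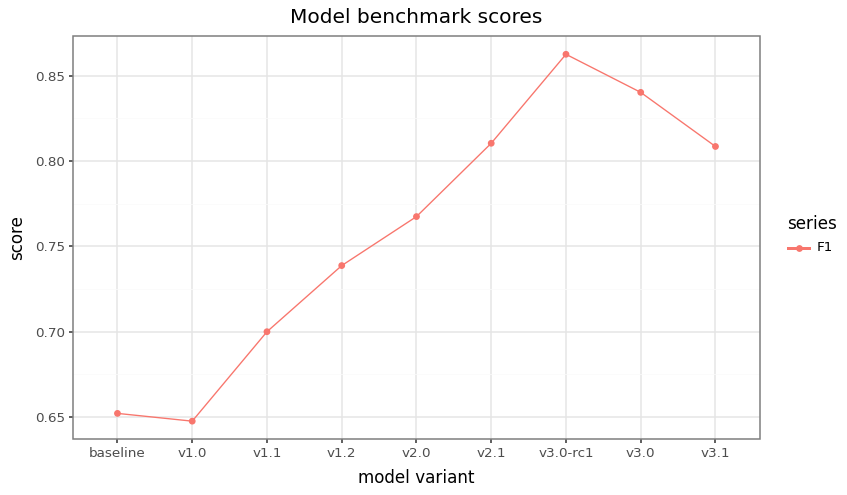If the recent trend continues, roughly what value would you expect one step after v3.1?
Last three: 0.86, 0.84, 0.80 → slope ≈ -0.03/step → next ≈ 0.77.

≈ 0.77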